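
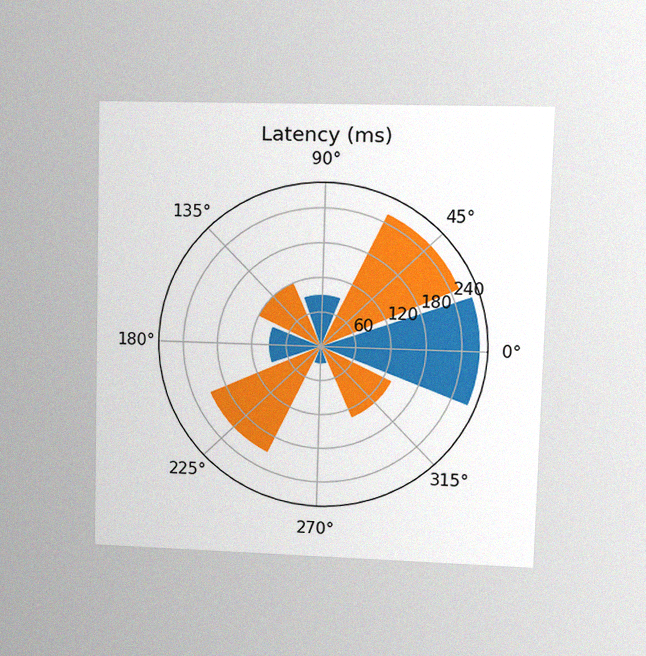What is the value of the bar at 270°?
30ms

The chart is viewed at a slight angle, with some photo noise. The bar at 270° reaches 30ms on the radial axis.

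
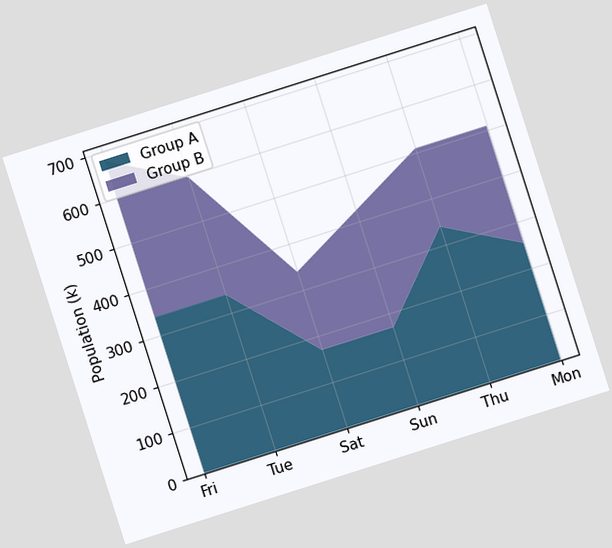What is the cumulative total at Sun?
The chart is tilted about 18° counter-clockwise. The stacked total at Sun reaches 425k.

425k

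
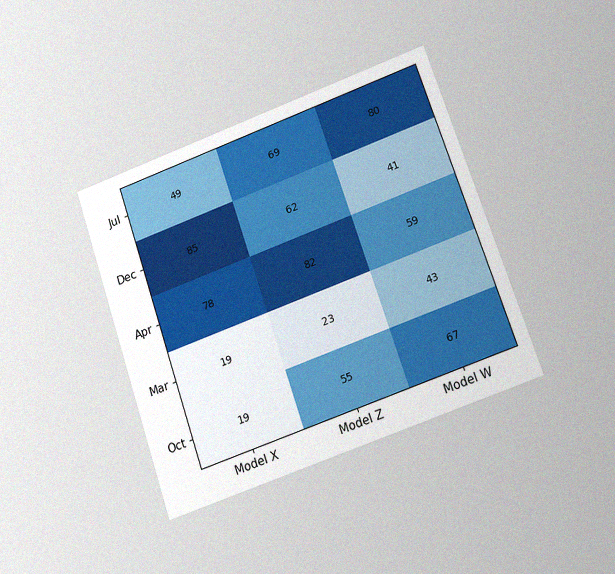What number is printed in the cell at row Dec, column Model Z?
62

The chart is tilted about 19° counter-clockwise and viewed at a slight angle, with some photo noise. The (Dec, Model Z) cell reads 62.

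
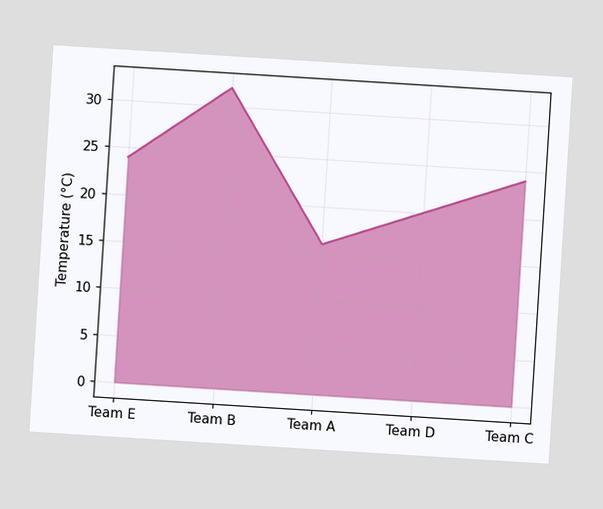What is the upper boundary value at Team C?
The chart is tilted about 4° clockwise. At Team C the upper boundary is at 24°C.

24°C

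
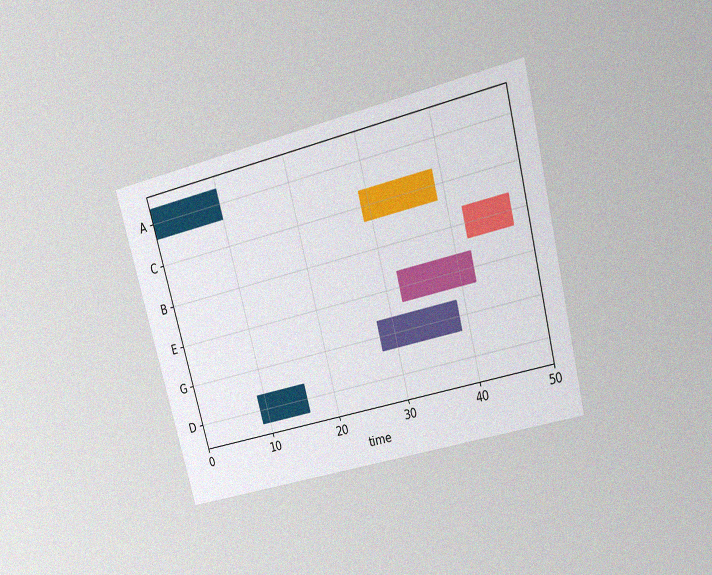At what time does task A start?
The chart is tilted about 15° counter-clockwise and viewed slightly from above, with some photo noise. The A bar begins at t=0.

0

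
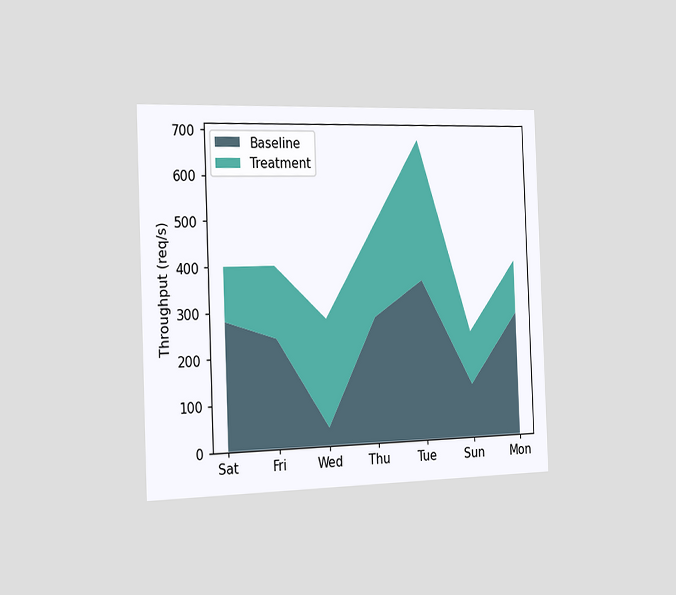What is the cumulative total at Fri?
The chart is tilted about 2° counter-clockwise and viewed slightly from the left. The stacked total at Fri reaches 400req/s.

400req/s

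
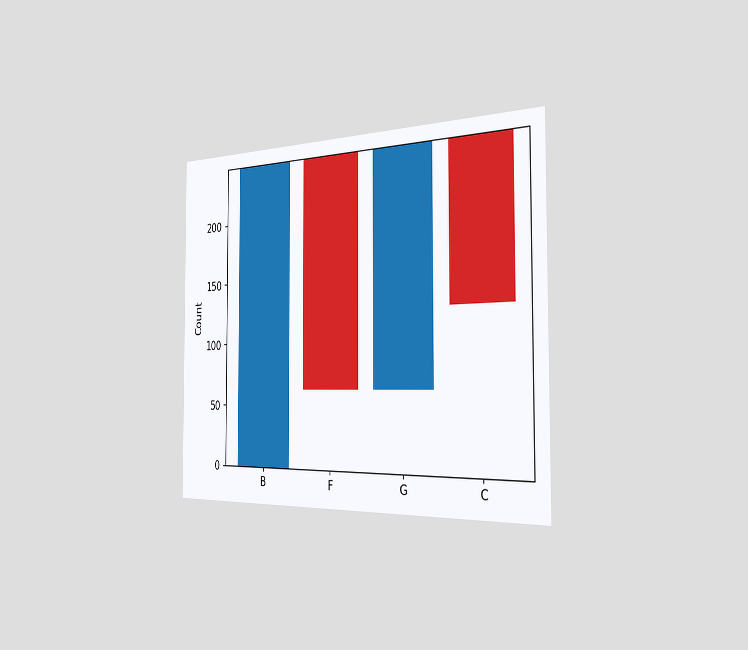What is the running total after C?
124

The chart is viewed slightly from the right. After C the running total reaches 124.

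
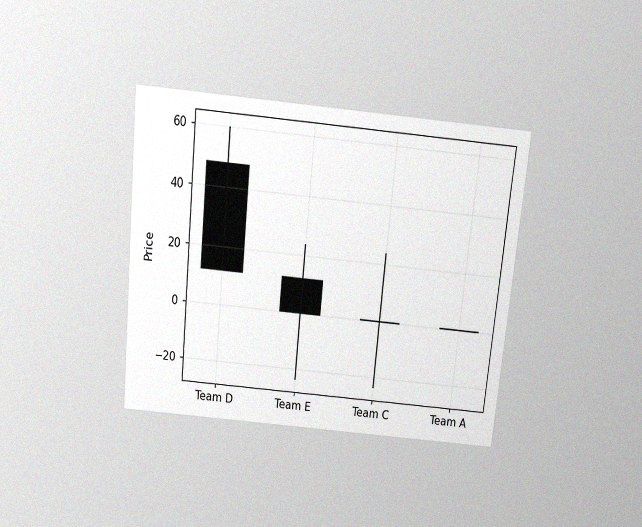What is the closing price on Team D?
12

The chart is tilted about 6° clockwise and viewed slightly from above, with some photo noise. The Team D candle closes at 12.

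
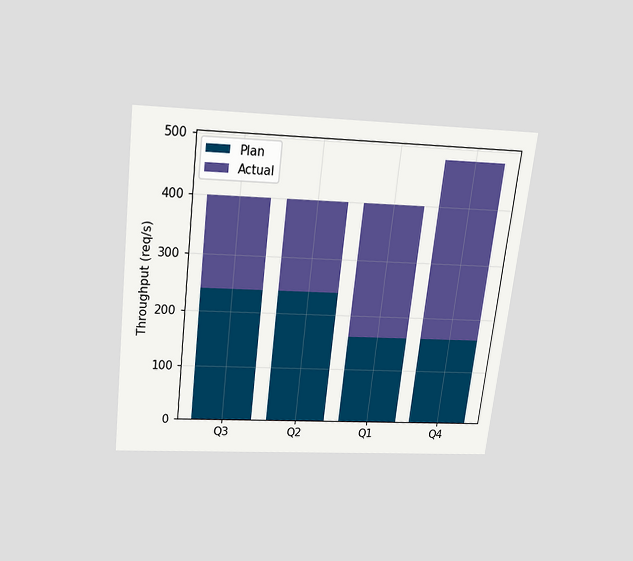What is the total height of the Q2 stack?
400req/s

The chart is tilted about 7° clockwise and viewed slightly from above. The Q2 stack's top reaches 400req/s on the y-axis.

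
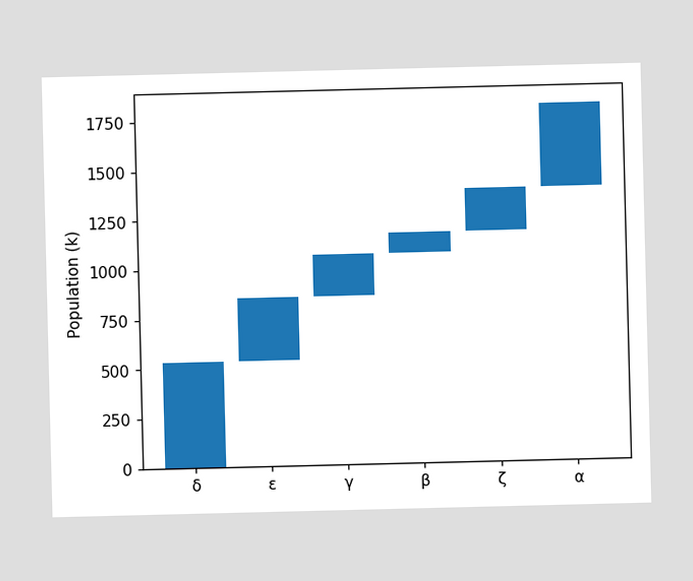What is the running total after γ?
After γ the running total reaches 1060k.

1060k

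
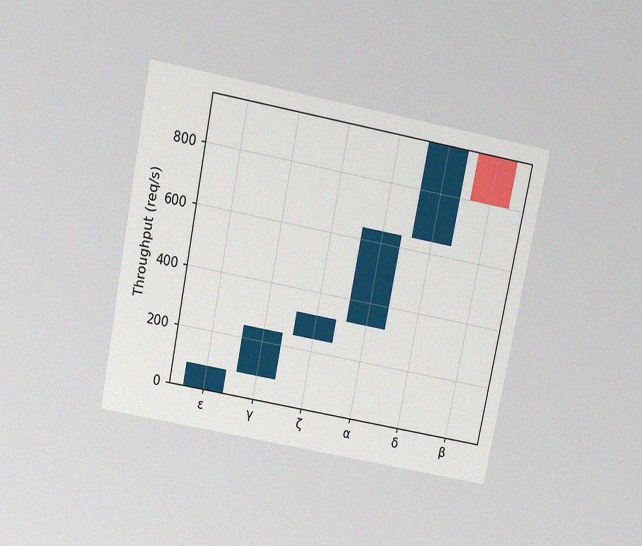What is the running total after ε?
The chart is tilted about 11° clockwise and viewed slightly from above, with some photo noise. After ε the running total reaches 80req/s.

80req/s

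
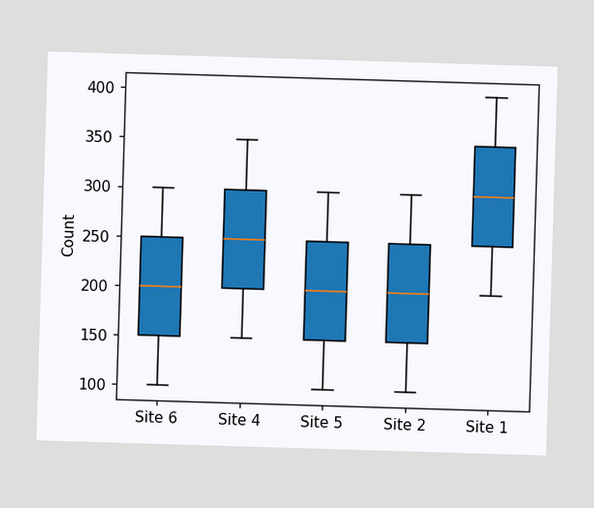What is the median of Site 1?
300

The median line in the Site 1 box sits at 300.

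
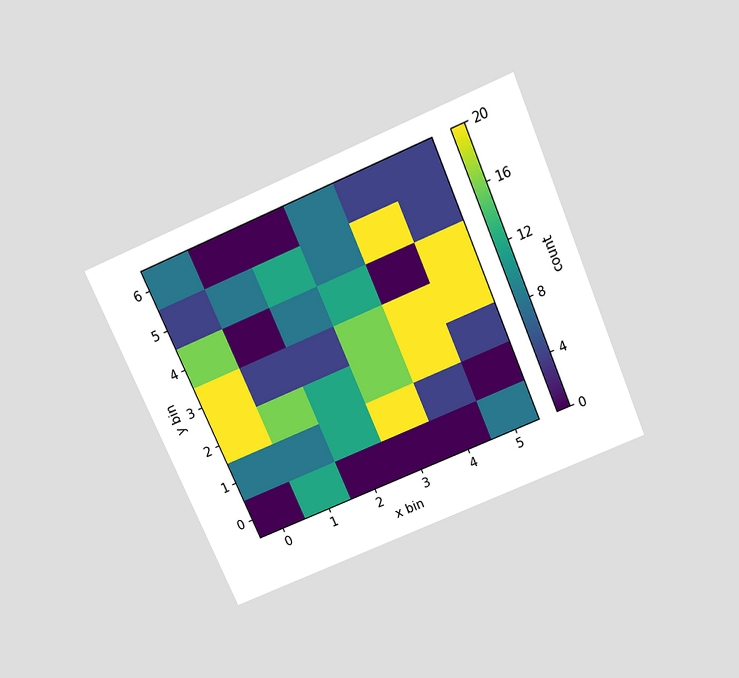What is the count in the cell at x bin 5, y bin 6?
The chart is tilted about 23° counter-clockwise and viewed slightly from above. Matching the cell (5, 6) against the colorbar gives 4.

4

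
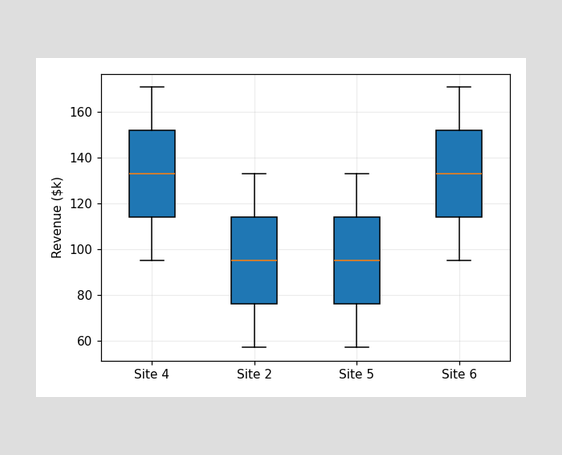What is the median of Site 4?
The median line in the Site 4 box sits at $133k.

$133k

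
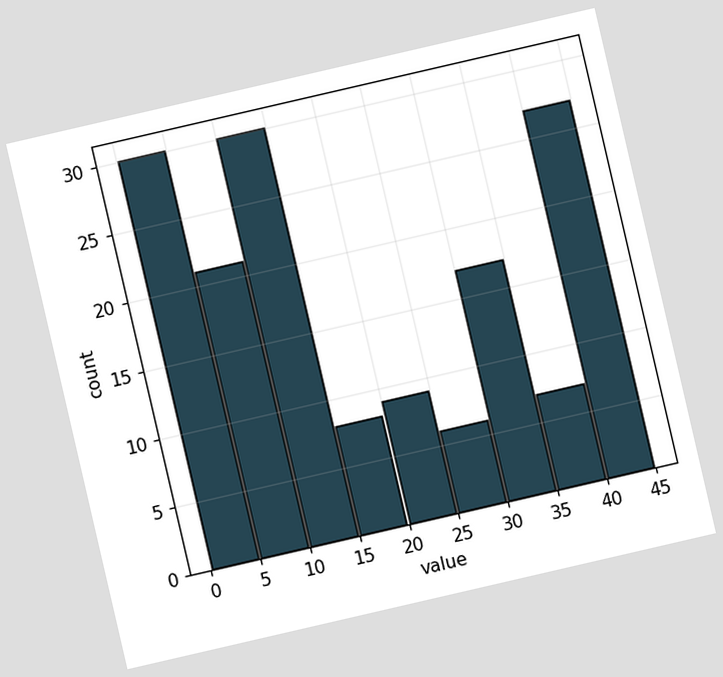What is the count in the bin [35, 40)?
The chart is tilted about 13° counter-clockwise. The [35, 40) bin has height 7.

7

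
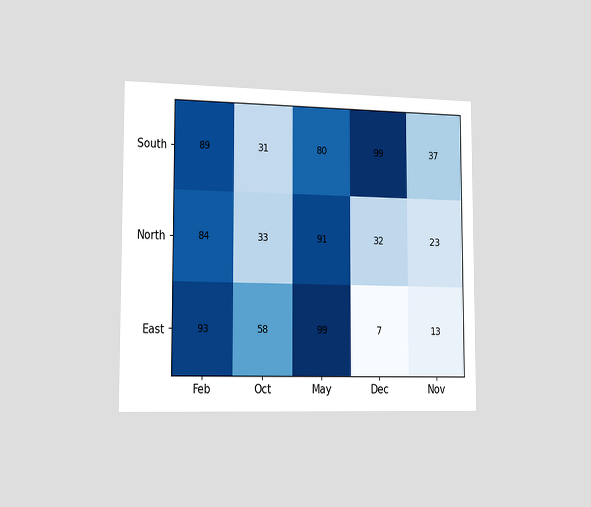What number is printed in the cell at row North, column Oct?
The chart is viewed slightly from the left. The (North, Oct) cell reads 33.

33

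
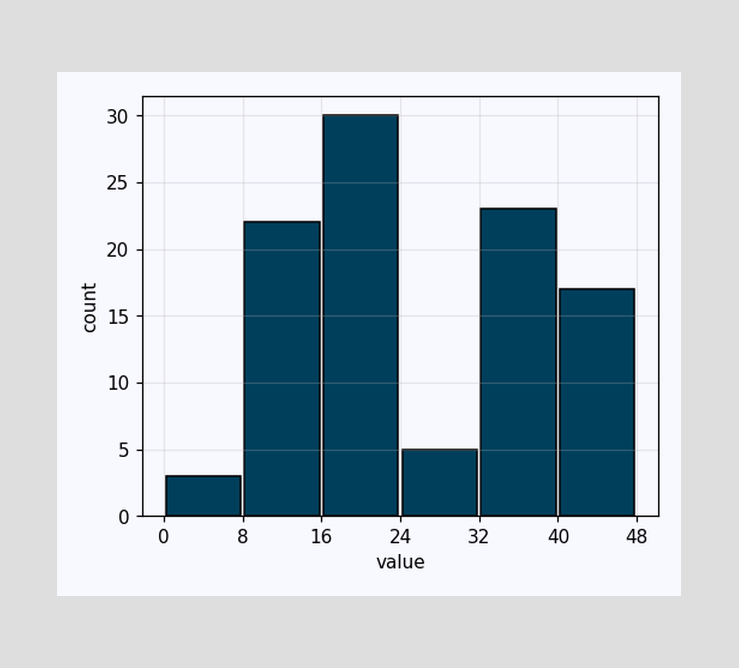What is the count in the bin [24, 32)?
5

The [24, 32) bin has height 5.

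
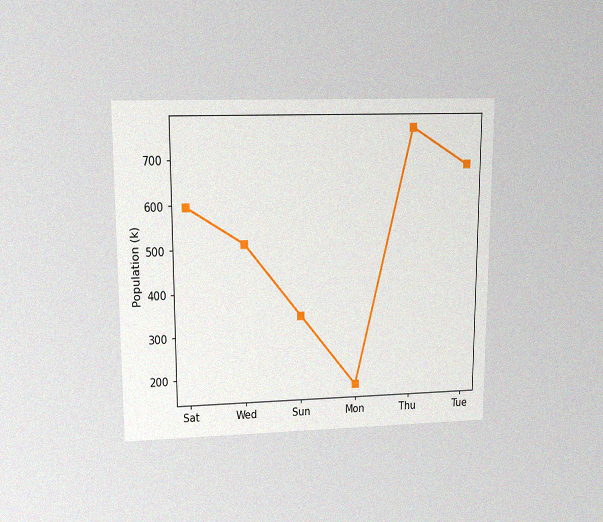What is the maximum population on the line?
765k

The chart is viewed at a slight angle, with some photo noise. The highest point is at Thu, and reading across to the y-axis gives 765k.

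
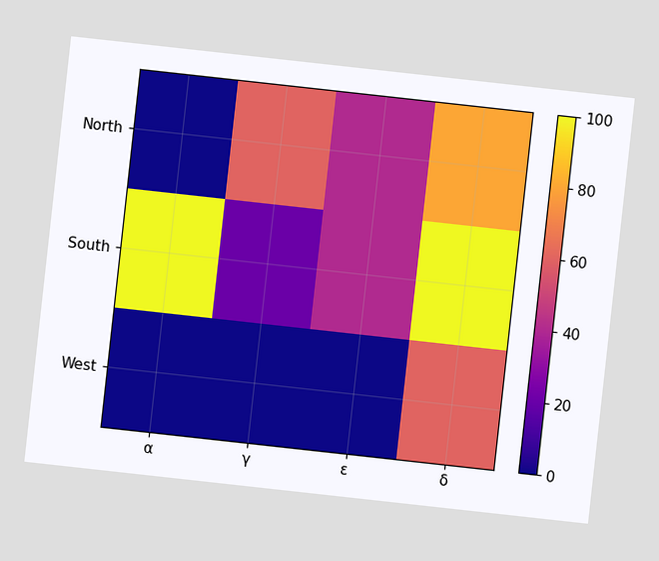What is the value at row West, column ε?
The chart is tilted about 6° clockwise. Matching cell (West, ε) against the colorbar gives 0.

0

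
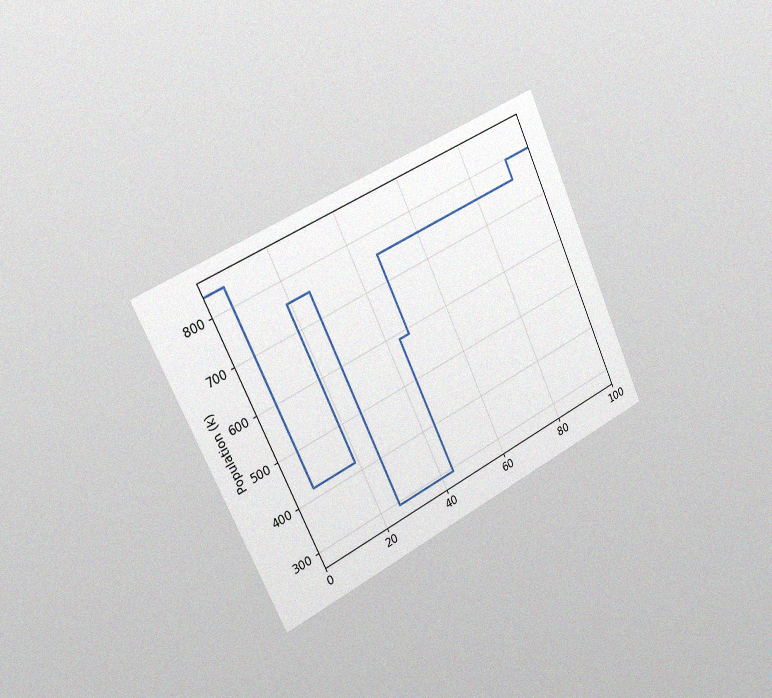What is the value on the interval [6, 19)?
The chart is tilted about 25° counter-clockwise and viewed slightly from the left, with some photo noise. On [6, 19) the step sits at 420k.

420k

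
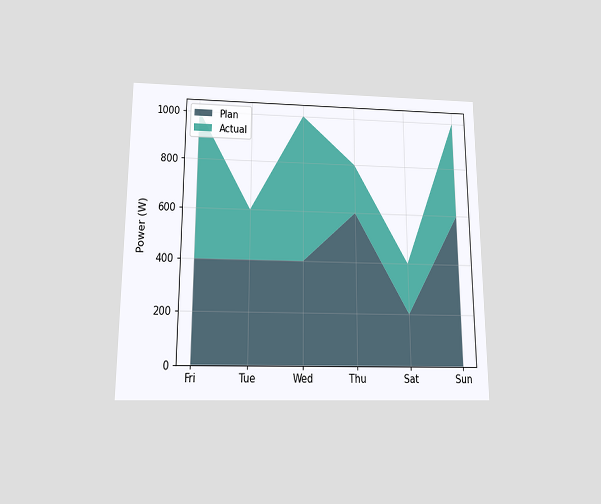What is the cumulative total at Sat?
The chart is viewed slightly from below. The stacked total at Sat reaches 400W.

400W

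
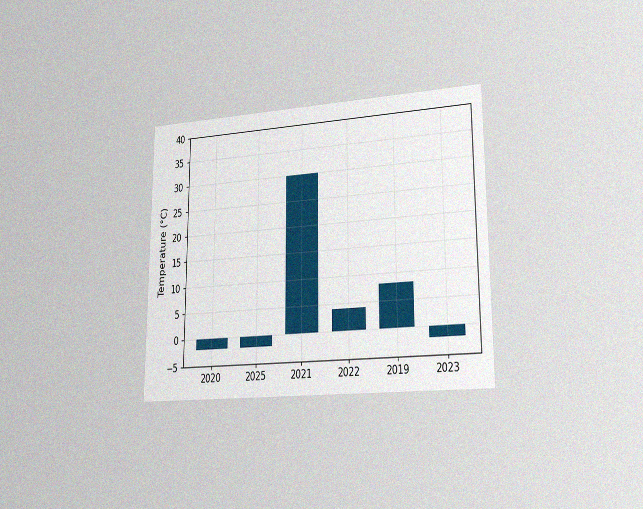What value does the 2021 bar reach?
30°C

The chart is viewed slightly from the right, with some photo noise. Reading along the chart's y-axis, the 2021 bar reaches 30°C.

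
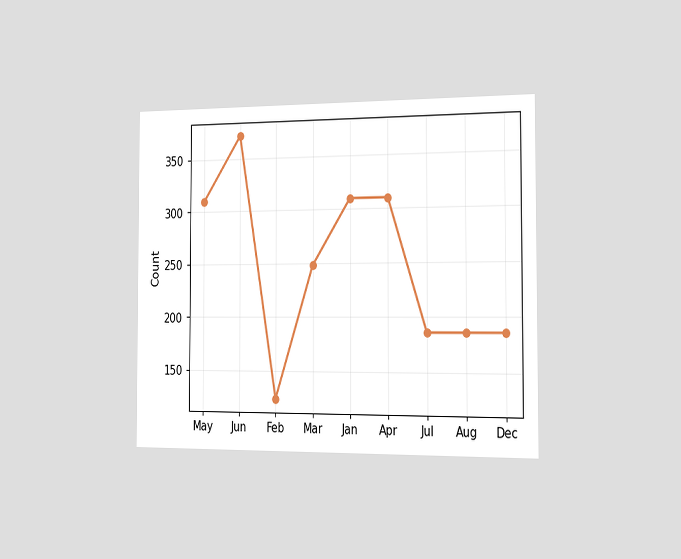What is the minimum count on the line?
The chart is viewed slightly from the right. The lowest point is at Feb, and reading across to the y-axis gives 124.

124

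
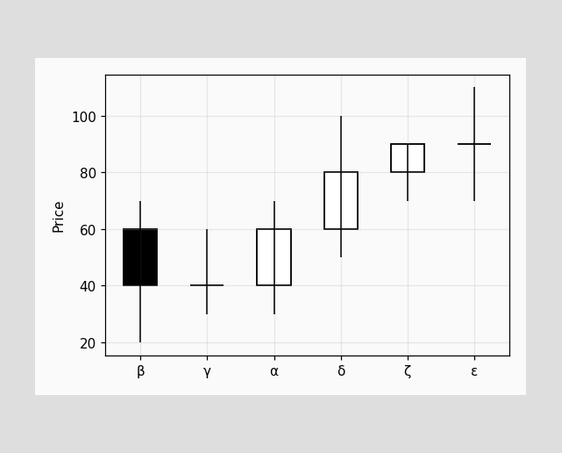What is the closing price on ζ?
90

The ζ candle closes at 90.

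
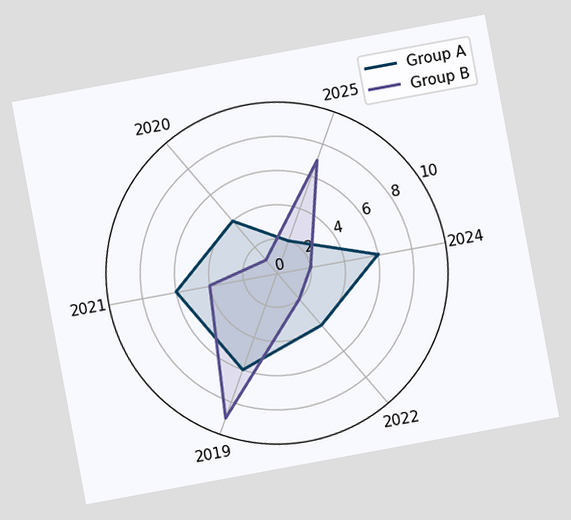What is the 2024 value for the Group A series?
6

The chart is tilted about 10° counter-clockwise. On the 2024 axis, Group A reaches 6.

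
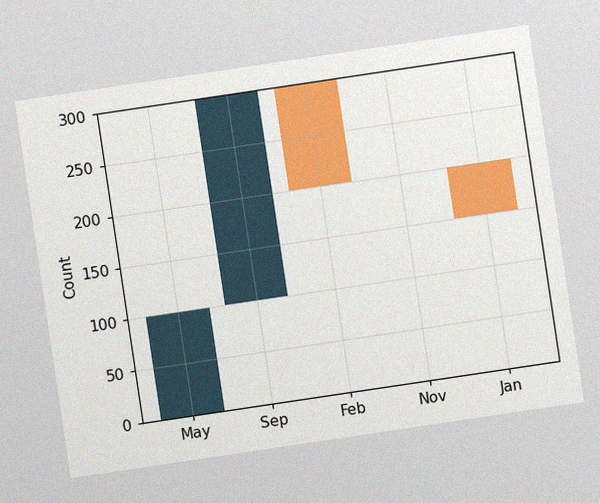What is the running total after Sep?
The chart is tilted about 8° counter-clockwise, with some photo noise. After Sep the running total reaches 300.

300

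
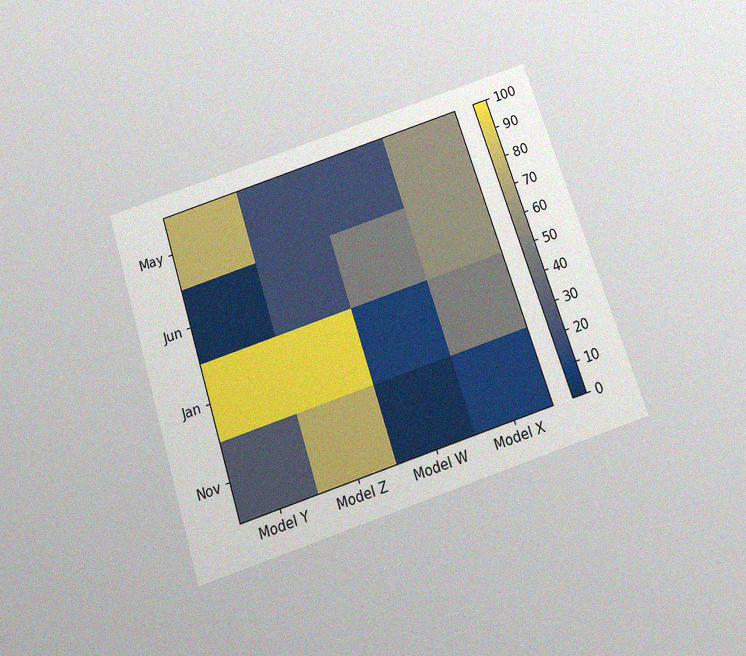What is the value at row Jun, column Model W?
The chart is tilted about 18° counter-clockwise and viewed slightly from below, with some photo noise. Matching cell (Jun, Model W) against the colorbar gives 50.

50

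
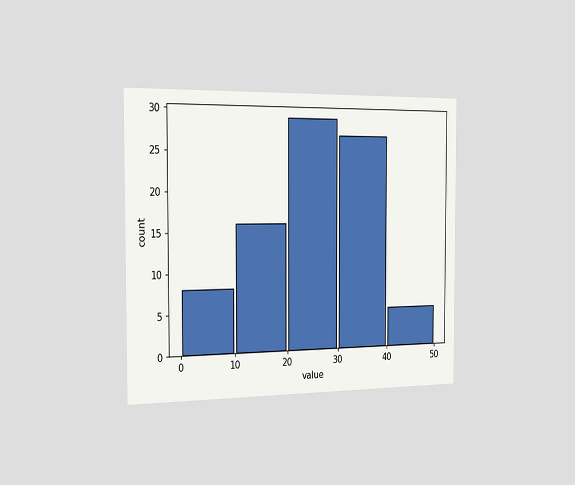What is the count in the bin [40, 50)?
5

The chart is viewed slightly from the left. The [40, 50) bin has height 5.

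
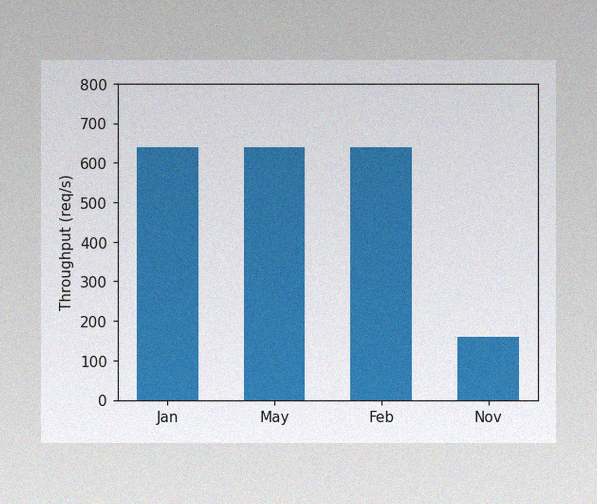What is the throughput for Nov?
160req/s

The image has some photo noise and uneven lighting. Reading along the chart's y-axis, the Nov bar reaches 160req/s.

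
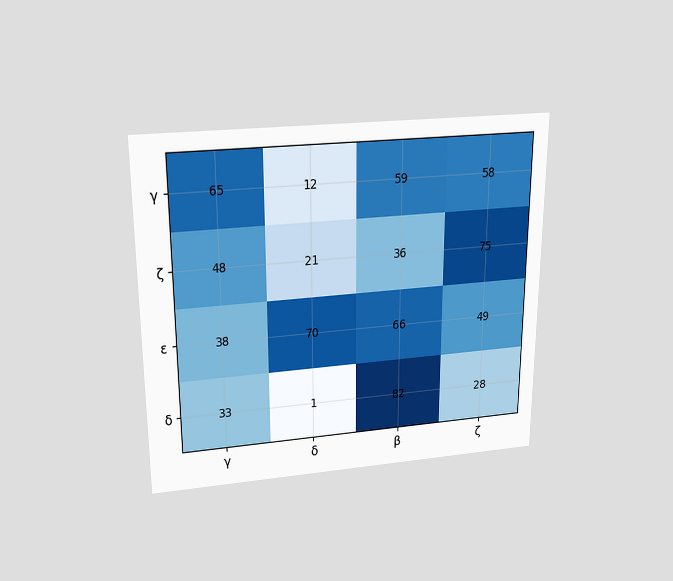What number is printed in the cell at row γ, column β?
59

The chart is viewed slightly from above. The (γ, β) cell reads 59.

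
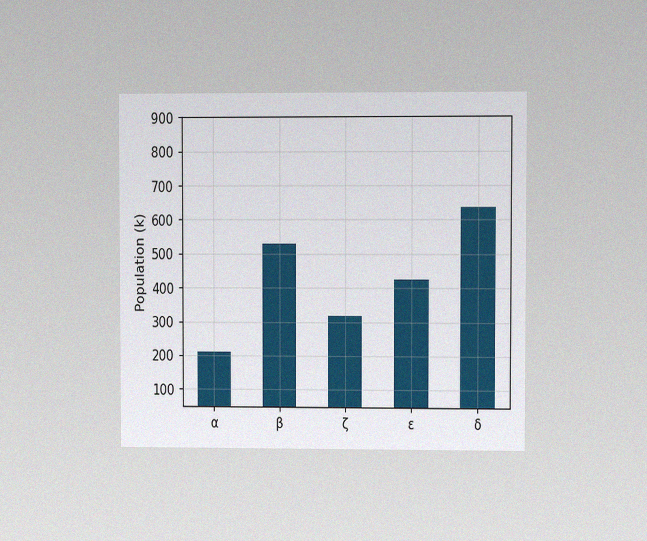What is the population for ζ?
318k

The chart is viewed at a slight angle, with some photo noise. Reading along the chart's y-axis, the ζ bar reaches 318k.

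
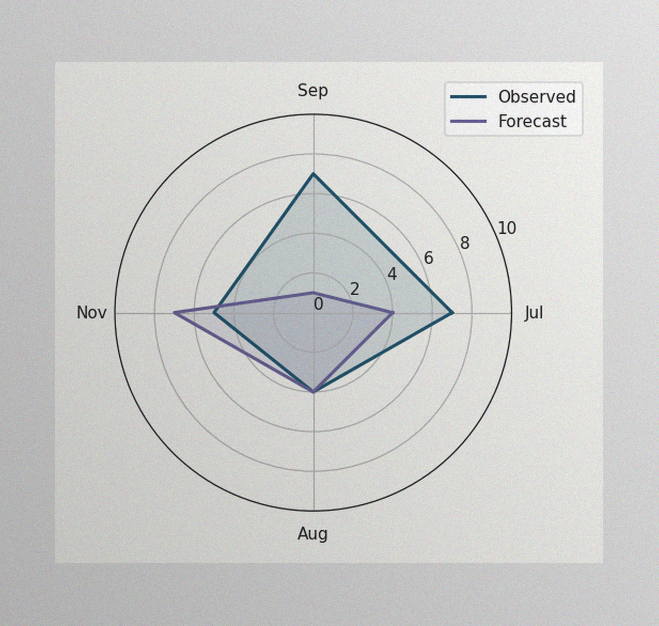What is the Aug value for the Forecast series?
4

The image has some photo noise and uneven lighting. On the Aug axis, Forecast reaches 4.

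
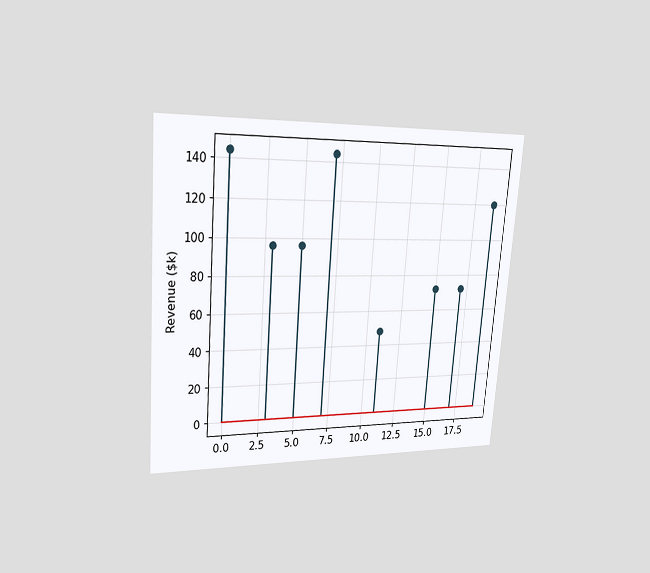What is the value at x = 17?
The chart is tilted about 4° clockwise and viewed slightly from the left. The stem at x=17 reaches $72k.

$72k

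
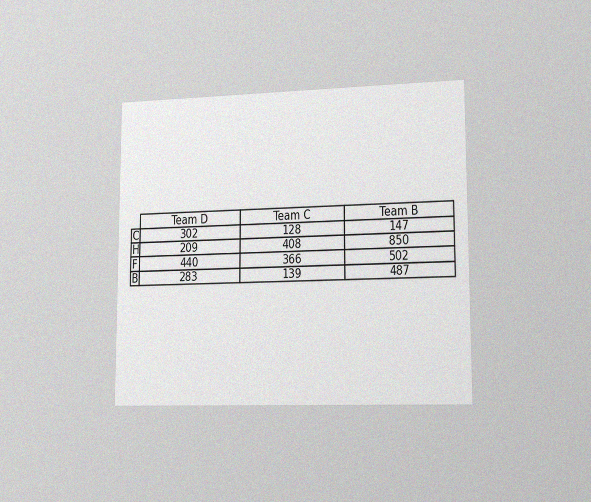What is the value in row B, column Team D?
The chart is viewed slightly from the right, with some photo noise. The (B, Team D) cell reads 283.

283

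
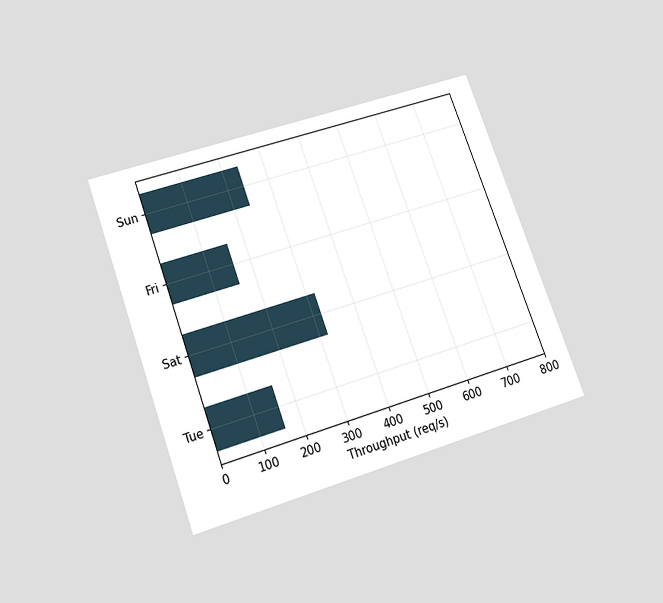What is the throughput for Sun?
The chart is tilted about 20° counter-clockwise and viewed slightly from below. Reading along the chart's x-axis, the Sun bar reaches 240req/s.

240req/s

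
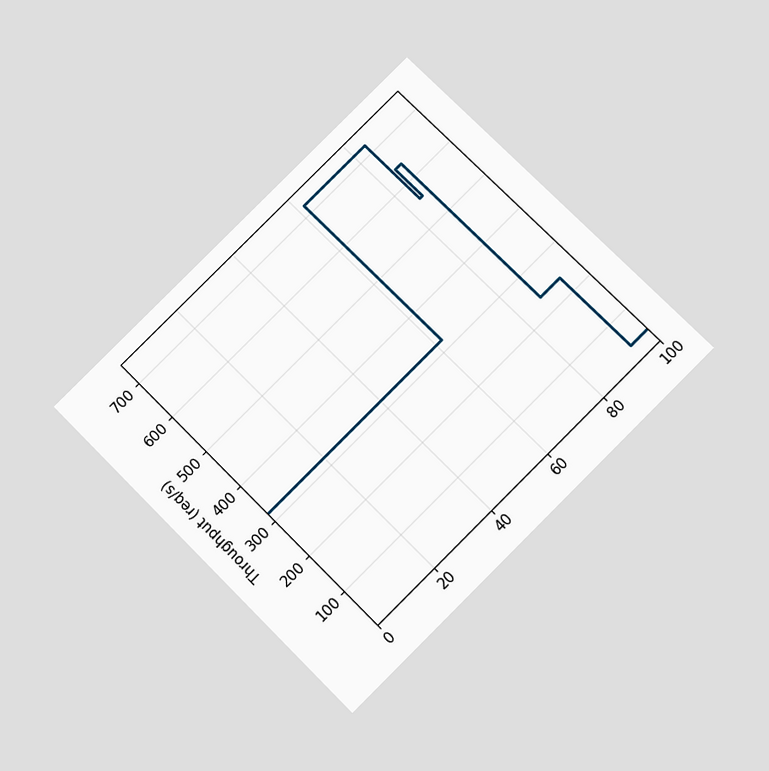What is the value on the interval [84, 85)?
The chart is tilted about 45° counter-clockwise and viewed slightly from below. On [84, 85) the step sits at 560req/s.

560req/s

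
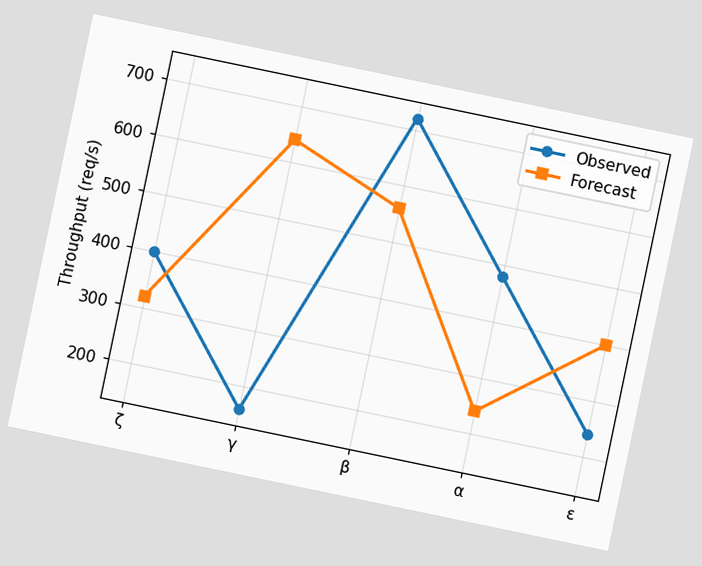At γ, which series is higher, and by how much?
The chart is tilted about 12° clockwise. At γ, Forecast sits above the other line by 480req/s.

Forecast, by 480req/s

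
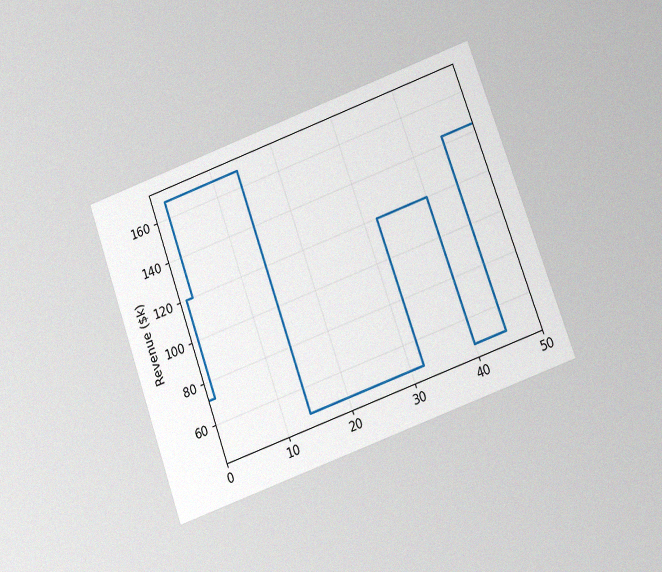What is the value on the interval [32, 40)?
$120k

The chart is tilted about 20° counter-clockwise and viewed slightly from below, with some photo noise. On [32, 40) the step sits at $120k.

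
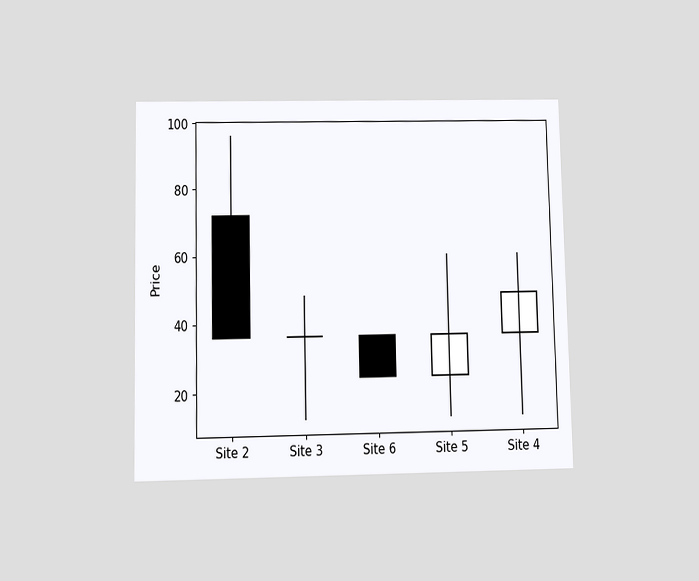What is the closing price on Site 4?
The chart is viewed slightly from below. The Site 4 candle closes at 48.

48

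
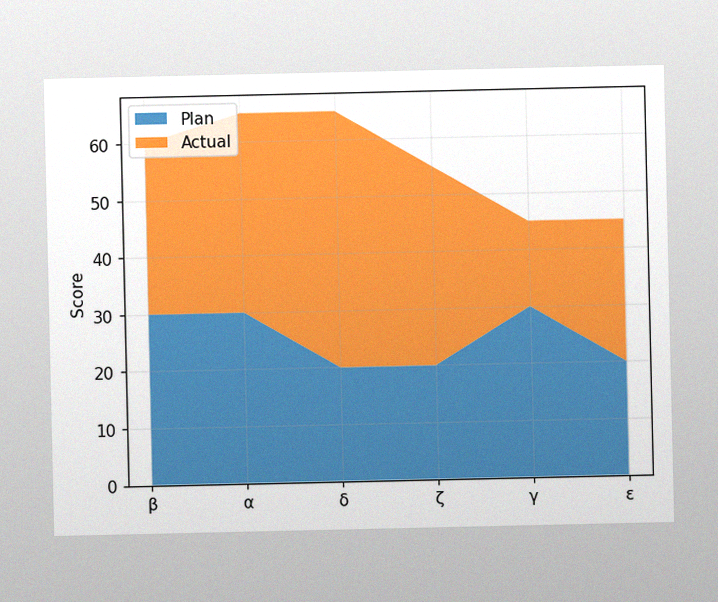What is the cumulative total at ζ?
55

The image has some photo noise and uneven lighting. The stacked total at ζ reaches 55.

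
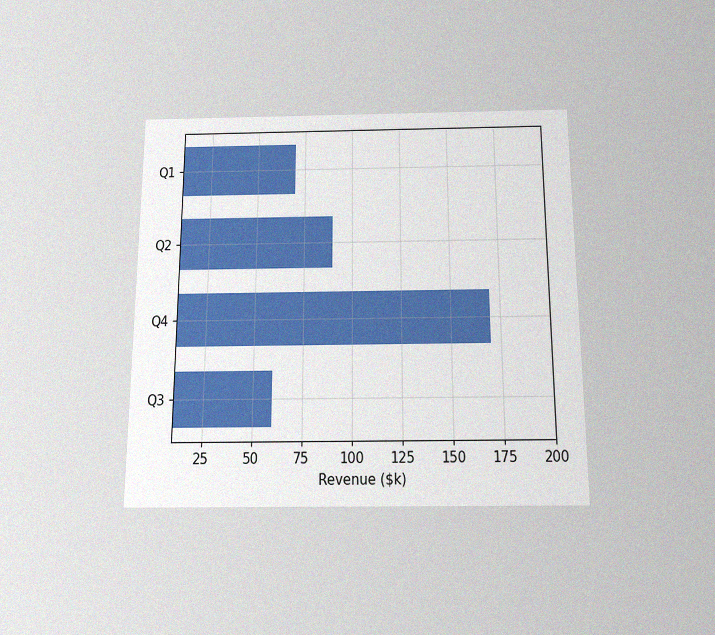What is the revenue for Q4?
$170k

The chart is viewed slightly from below, with some photo noise. Reading along the chart's x-axis, the Q4 bar reaches $170k.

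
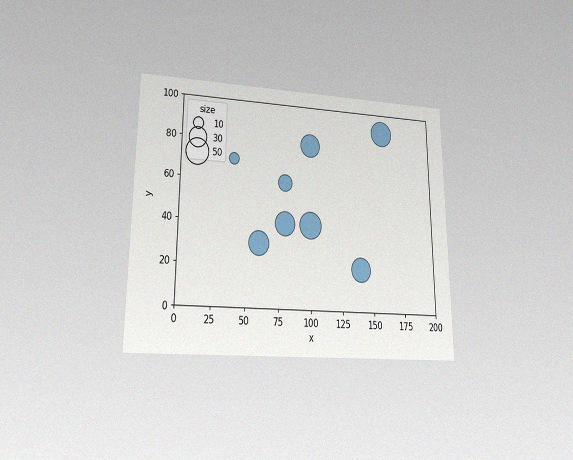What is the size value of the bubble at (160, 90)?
50

The chart is viewed at a slight angle, with some photo noise. Matching the bubble at (160, 90) against the size legend gives 50.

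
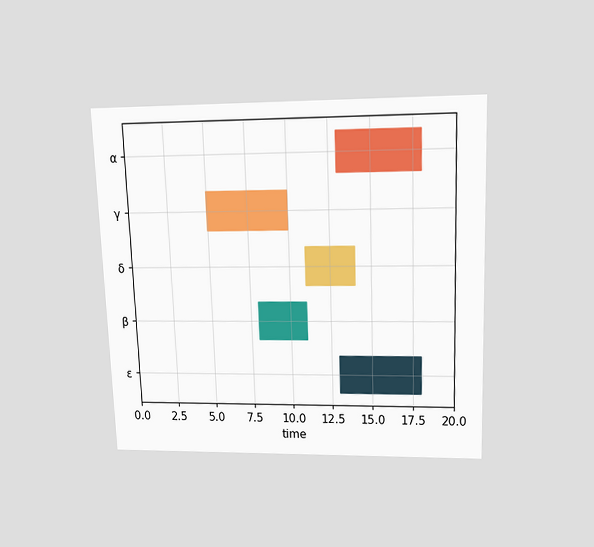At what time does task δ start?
11

The chart is tilted about 2° counter-clockwise and viewed slightly from above. The δ bar begins at t=11.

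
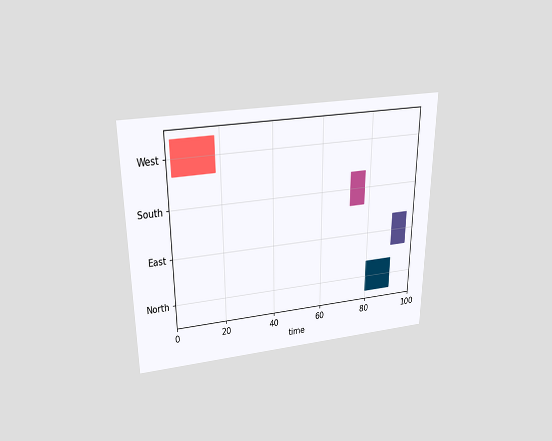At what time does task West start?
2

The chart is viewed slightly from above. The West bar begins at t=2.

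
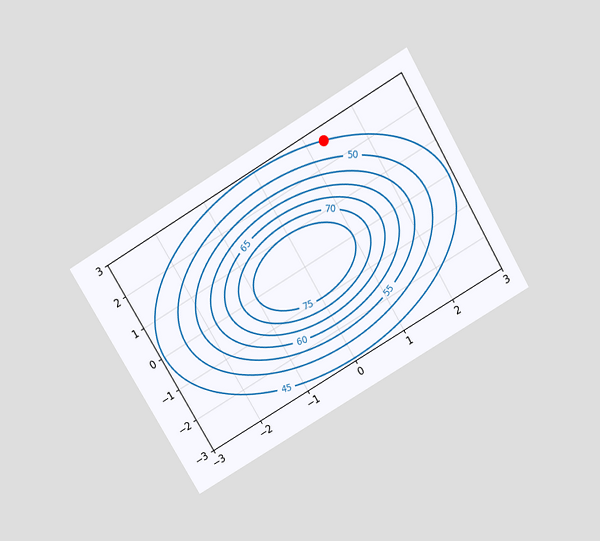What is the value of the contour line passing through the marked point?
45

The chart is tilted about 31° counter-clockwise and viewed slightly from above. The marked point sits on the contour labelled 45.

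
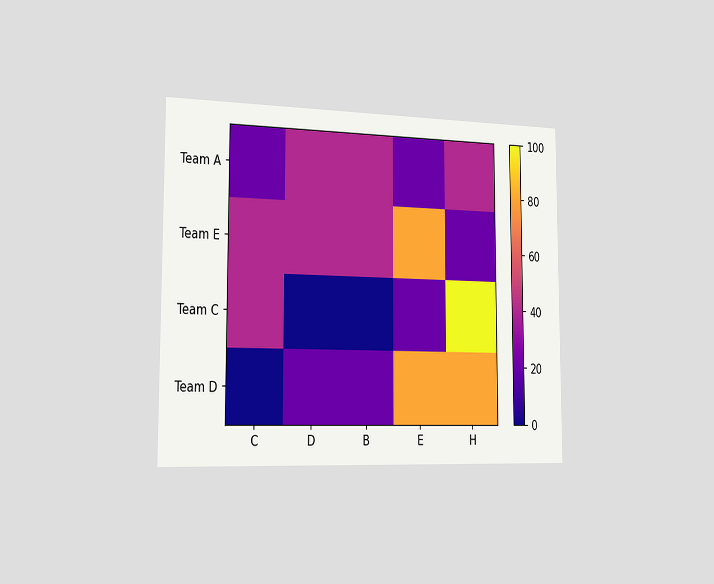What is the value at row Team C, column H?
The chart is viewed slightly from the left. Matching cell (Team C, H) against the colorbar gives 100.

100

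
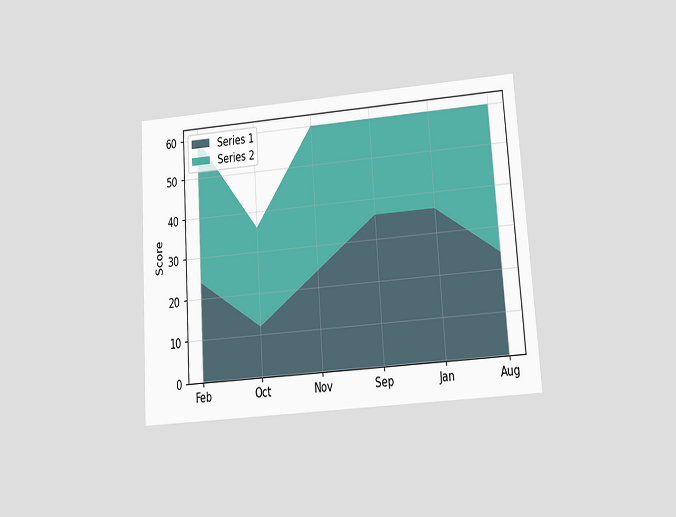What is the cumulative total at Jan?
60

The chart is tilted about 4° counter-clockwise and viewed at a slight angle. The stacked total at Jan reaches 60.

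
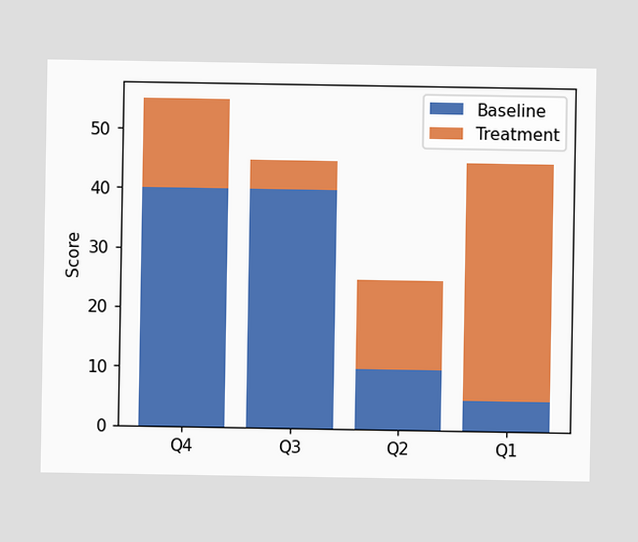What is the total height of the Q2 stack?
The Q2 stack's top reaches 25 on the y-axis.

25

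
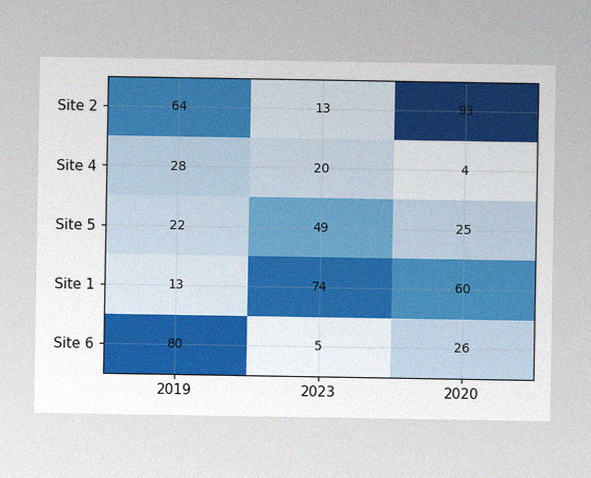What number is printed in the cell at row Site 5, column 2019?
22

The image has some photo noise and uneven lighting. The (Site 5, 2019) cell reads 22.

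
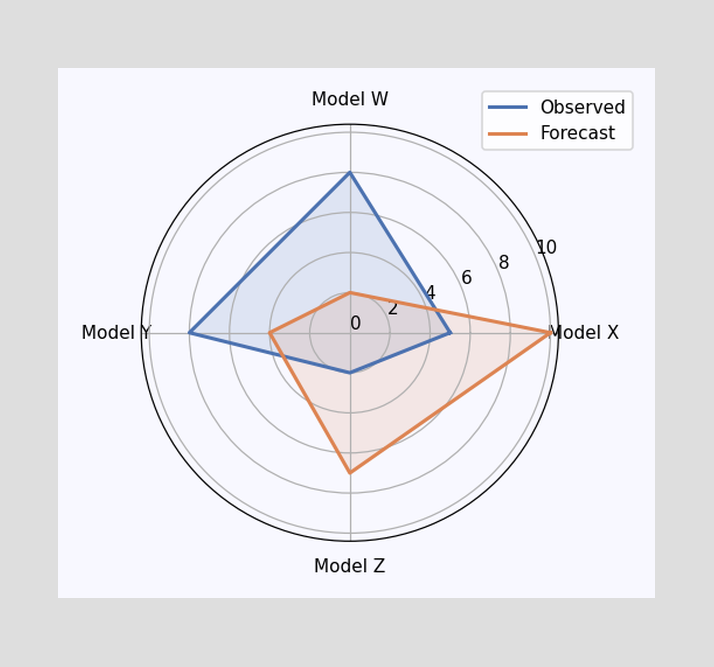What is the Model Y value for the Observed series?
On the Model Y axis, Observed reaches 8.

8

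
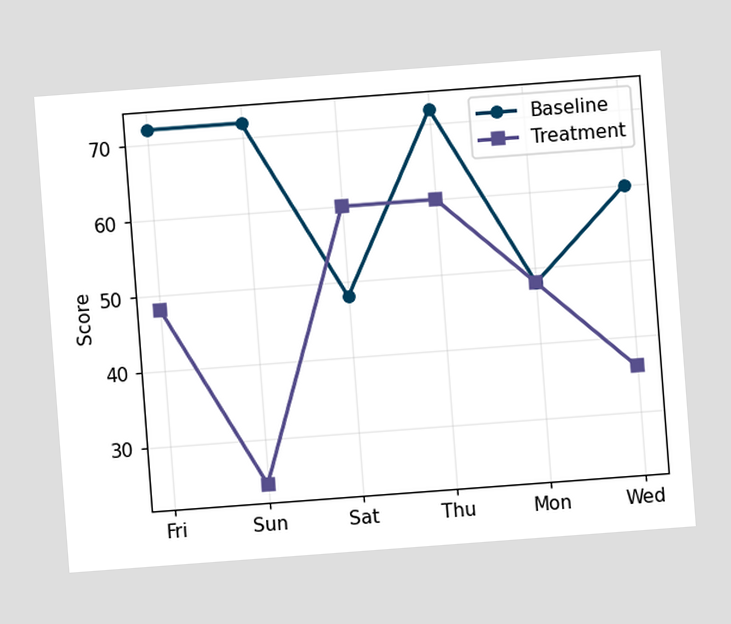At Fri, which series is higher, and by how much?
The chart is tilted about 4° counter-clockwise. At Fri, Baseline sits above the other line by 24.

Baseline, by 24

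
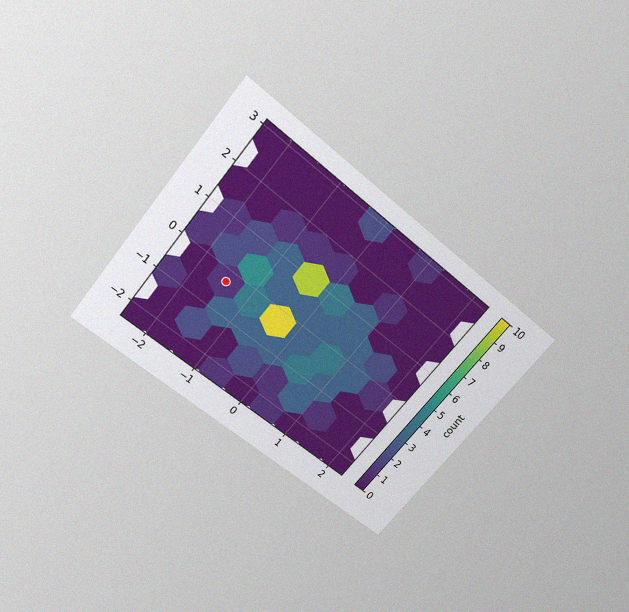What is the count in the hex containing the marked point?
1

The chart is tilted about 39° clockwise and viewed slightly from above, with some photo noise. The marked hex reads 1 on the colorbar.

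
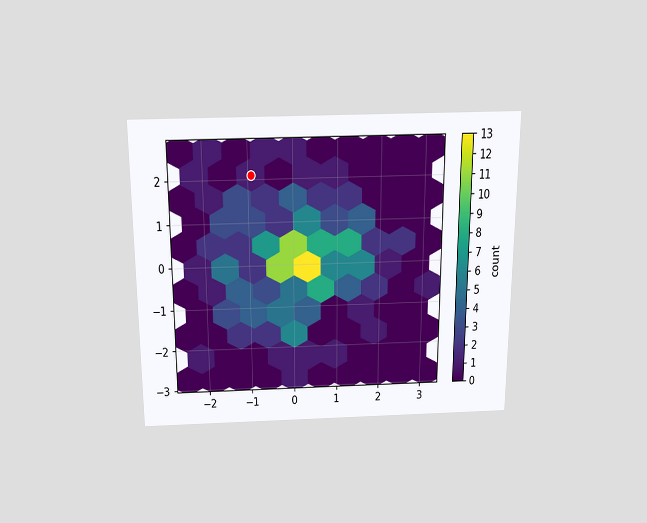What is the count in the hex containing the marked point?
1

The chart is viewed slightly from above. The marked hex reads 1 on the colorbar.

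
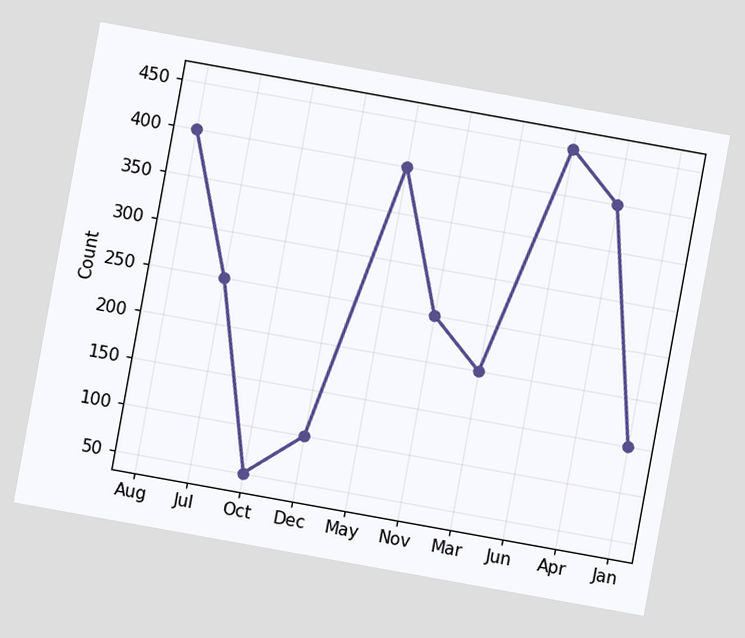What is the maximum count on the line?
The chart is tilted about 10° clockwise. The highest point is at Jun, and reading across to the y-axis gives 450.

450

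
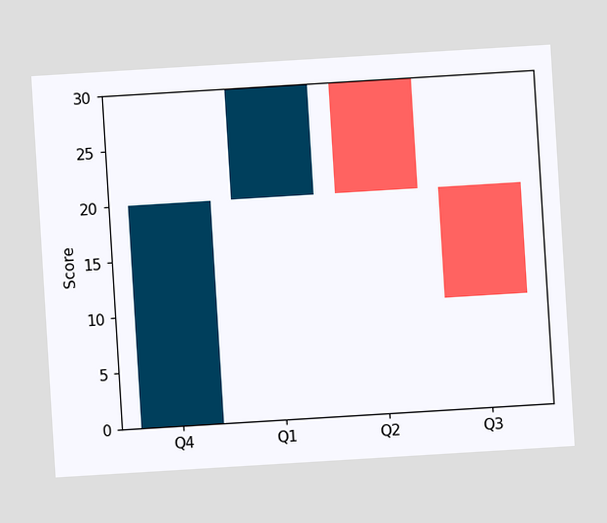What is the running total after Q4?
20

The chart is tilted about 3° counter-clockwise. After Q4 the running total reaches 20.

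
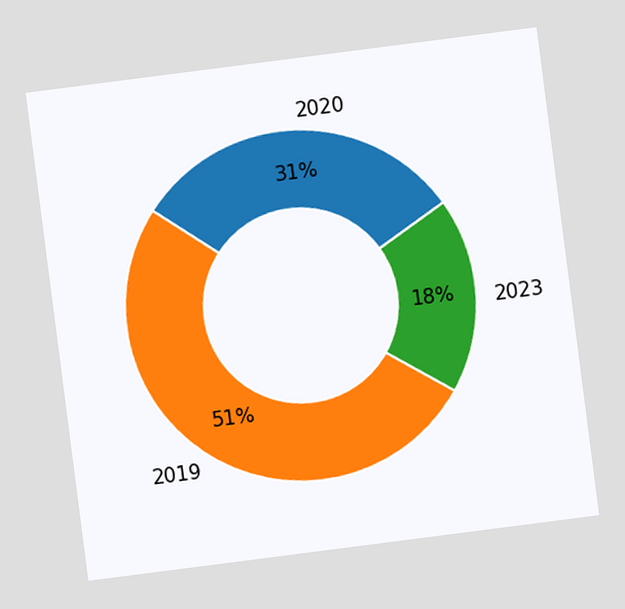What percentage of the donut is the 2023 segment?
18%

The chart is tilted about 7° counter-clockwise. The 2023 segment takes up 18% of the ring.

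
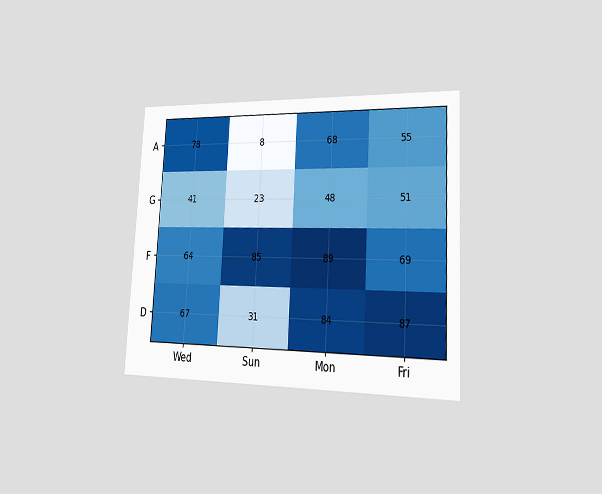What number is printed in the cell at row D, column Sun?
The chart is tilted about 3° clockwise and viewed slightly from the right. The (D, Sun) cell reads 31.

31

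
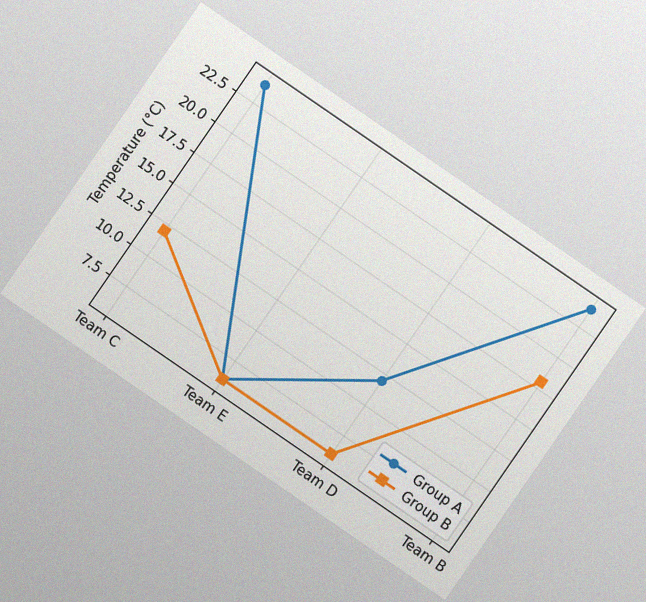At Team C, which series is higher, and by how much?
Group A, by 12°C

The chart is tilted about 35° clockwise, with some photo noise. At Team C, Group A sits above the other line by 12°C.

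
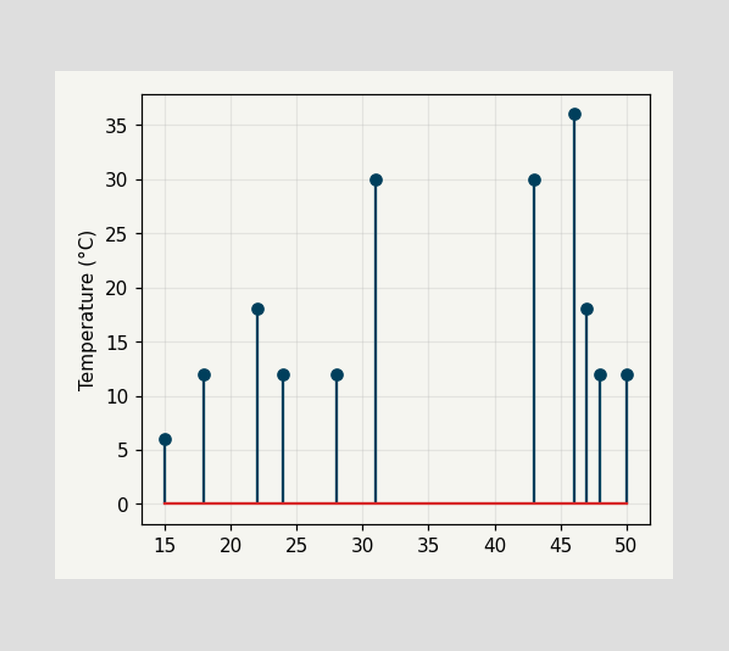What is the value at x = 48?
12°C

The stem at x=48 reaches 12°C.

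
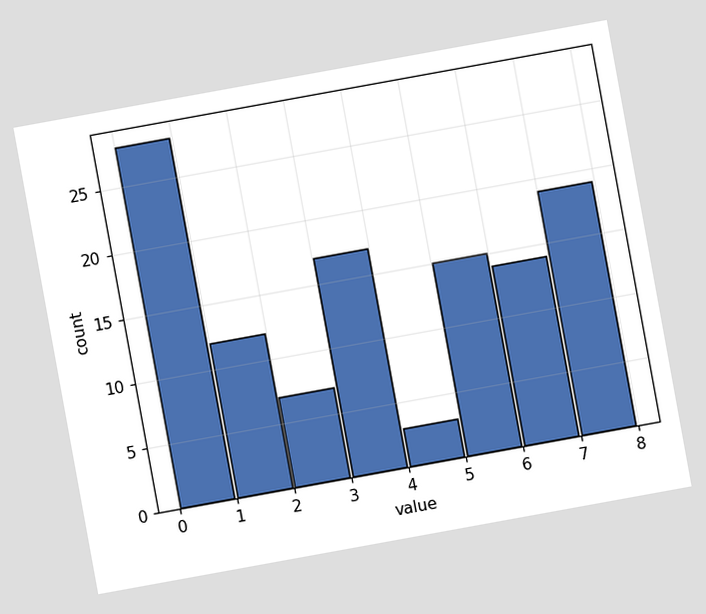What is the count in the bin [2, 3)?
7

The chart is tilted about 10° counter-clockwise. The [2, 3) bin has height 7.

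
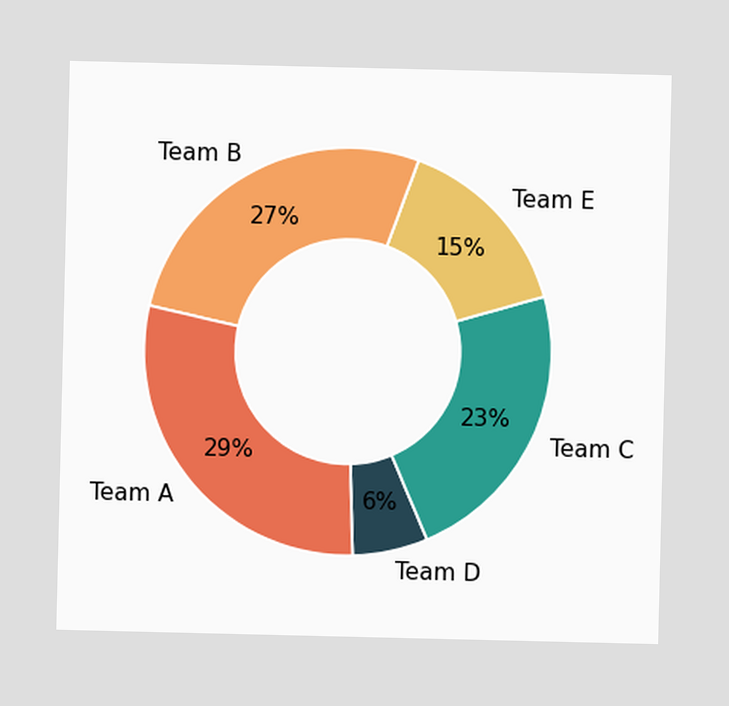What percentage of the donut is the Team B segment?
The Team B segment takes up 27% of the ring.

27%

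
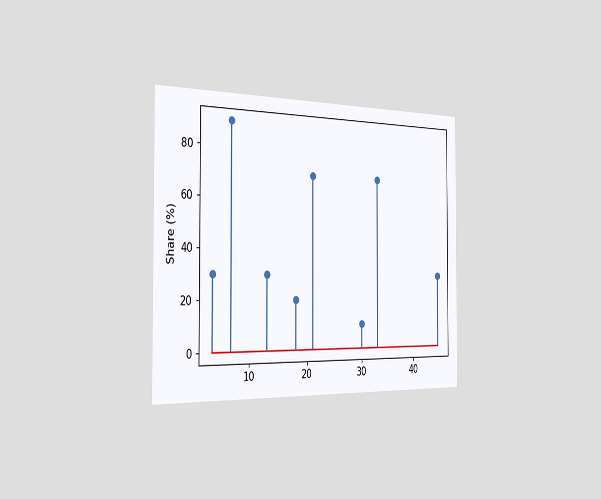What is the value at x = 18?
20%

The chart is viewed slightly from the left. The stem at x=18 reaches 20%.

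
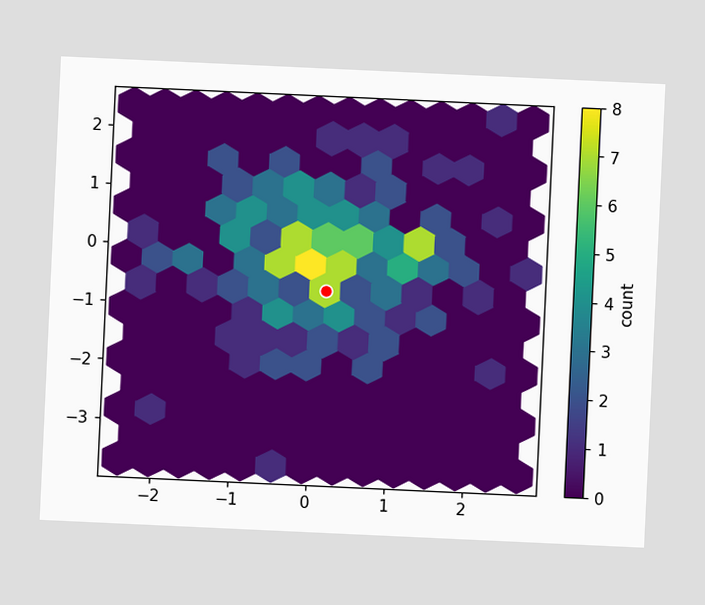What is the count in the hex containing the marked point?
The chart is tilted about 3° clockwise. The marked hex reads 7 on the colorbar.

7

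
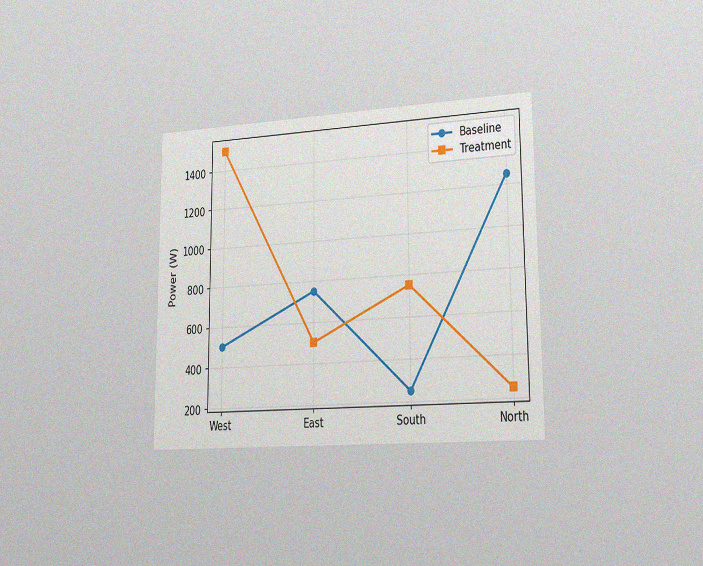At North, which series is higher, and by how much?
The chart is viewed slightly from the right, with some photo noise. At North, Baseline sits above the other line by 1000W.

Baseline, by 1000W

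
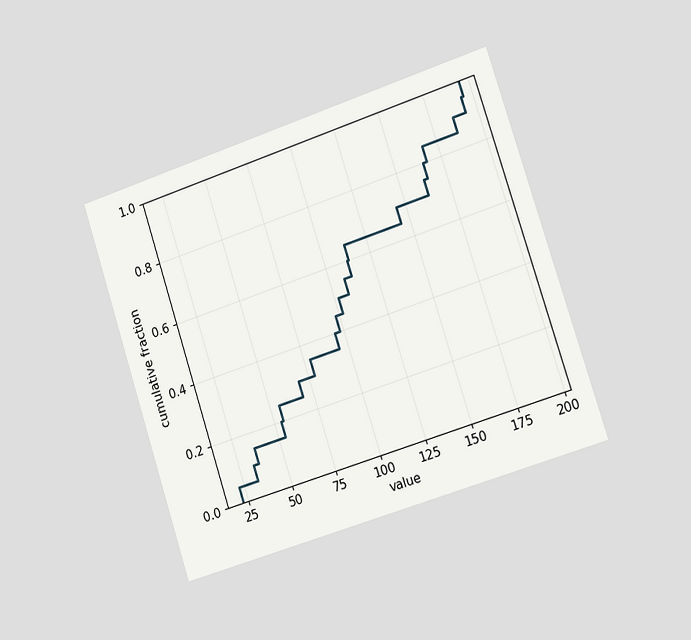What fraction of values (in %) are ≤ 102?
The chart is tilted about 18° counter-clockwise and viewed slightly from the right. At x=102 the ECDF step is at 50%.

50%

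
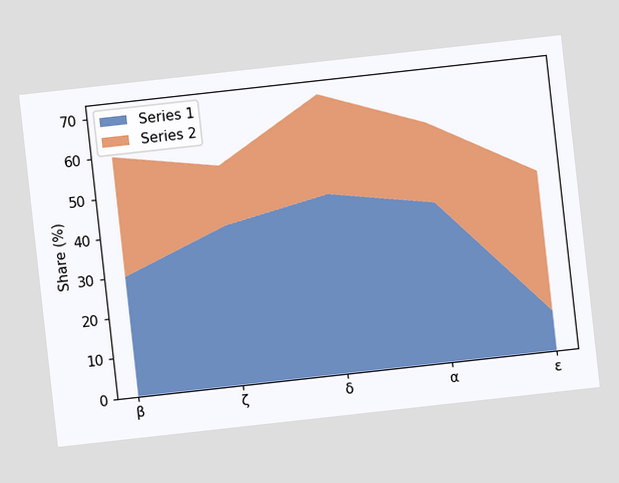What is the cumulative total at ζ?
The chart is tilted about 6° counter-clockwise. The stacked total at ζ reaches 55%.

55%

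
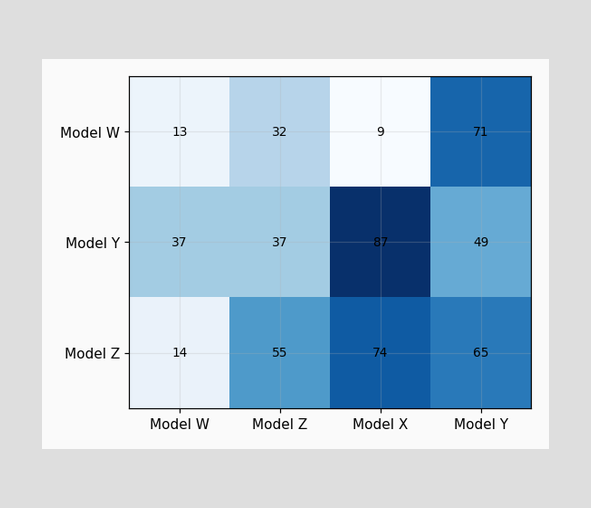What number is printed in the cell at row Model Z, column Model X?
The (Model Z, Model X) cell reads 74.

74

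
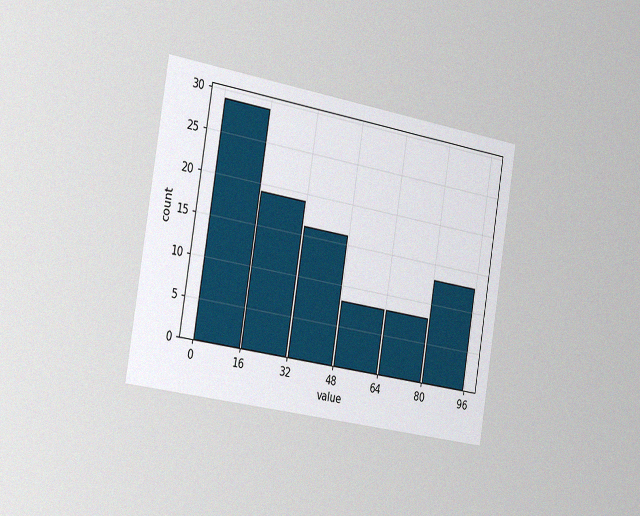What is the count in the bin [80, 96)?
13

The chart is tilted about 9° clockwise and viewed slightly from the left, with some photo noise. The [80, 96) bin has height 13.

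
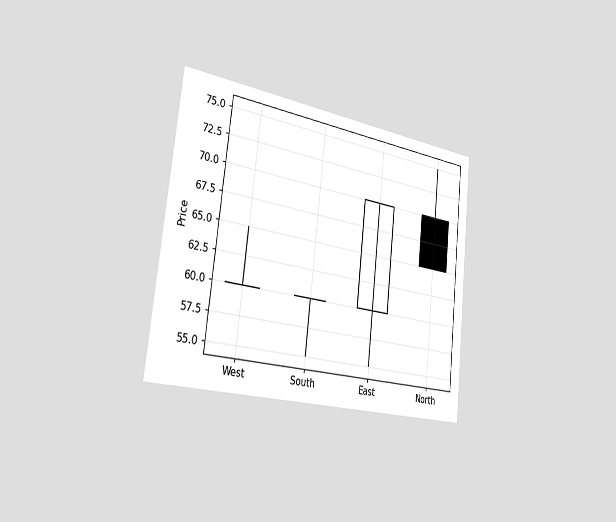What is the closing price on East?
The chart is tilted about 6° clockwise and viewed slightly from the left. The East candle closes at 70.

70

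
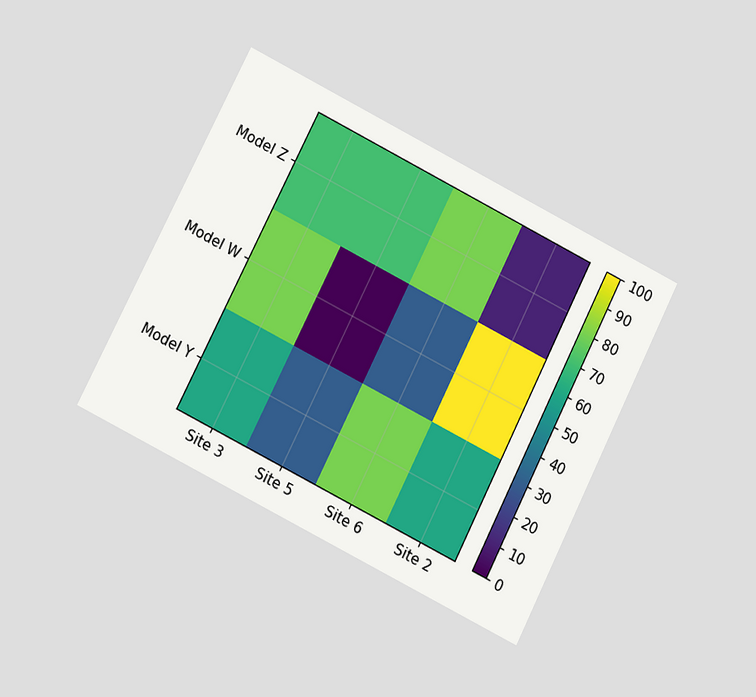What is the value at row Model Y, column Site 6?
80

The chart is tilted about 27° clockwise and viewed at a slight angle. Matching cell (Model Y, Site 6) against the colorbar gives 80.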